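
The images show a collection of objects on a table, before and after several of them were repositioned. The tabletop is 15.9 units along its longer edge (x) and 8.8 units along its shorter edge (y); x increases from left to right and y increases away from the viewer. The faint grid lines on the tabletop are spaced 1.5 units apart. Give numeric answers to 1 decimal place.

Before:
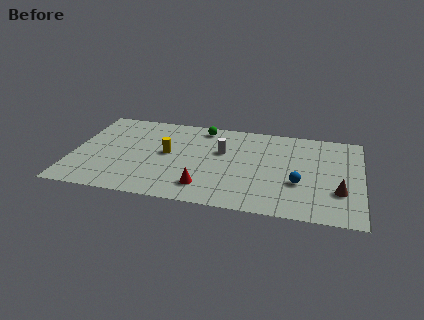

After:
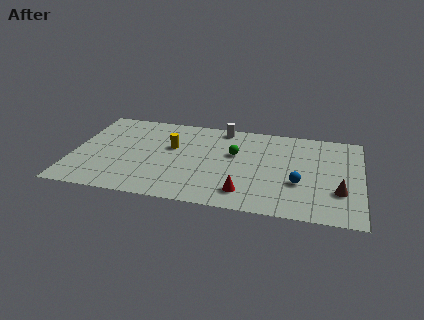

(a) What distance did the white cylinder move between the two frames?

2.4

The white cylinder moved from about (8.2, 5.5) to (8.1, 7.9), a distance of √(0.1² + 2.4²) ≈ 2.4.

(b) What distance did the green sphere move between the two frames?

3.0

From (7.0, 7.7) to (8.9, 5.4), the green sphere covered √(1.9² + 2.3²) ≈ 3.0 units.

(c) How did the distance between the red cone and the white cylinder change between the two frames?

+2.6

They were about 3.8 units apart before and 6.4 after — 2.6 units further apart.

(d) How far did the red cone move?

2.2

The red cone moved from about (7.4, 1.8) to (9.6, 1.7), a distance of √(2.2² + 0.1²) ≈ 2.2.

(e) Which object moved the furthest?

the green sphere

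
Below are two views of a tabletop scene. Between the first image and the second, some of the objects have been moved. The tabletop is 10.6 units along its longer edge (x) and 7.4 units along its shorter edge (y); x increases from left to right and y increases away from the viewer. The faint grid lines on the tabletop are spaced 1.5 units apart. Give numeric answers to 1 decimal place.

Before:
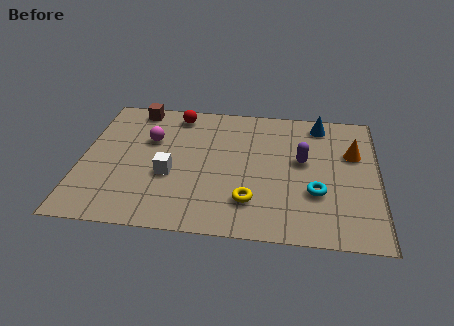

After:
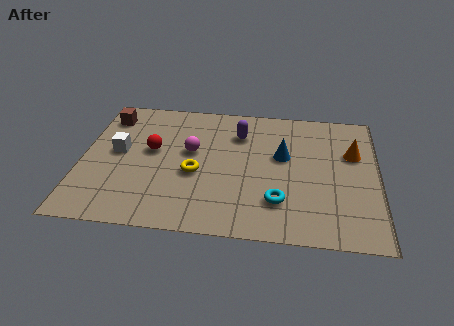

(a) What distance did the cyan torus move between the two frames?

1.4

The cyan torus moved from about (8.4, 2.5) to (7.1, 1.9), a distance of √(1.3² + 0.6²) ≈ 1.4.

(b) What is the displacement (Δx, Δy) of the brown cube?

(-1.0, -0.6)

The brown cube started near (1.8, 6.6) and ended near (0.8, 6.0).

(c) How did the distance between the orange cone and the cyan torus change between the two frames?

+1.3

They were about 2.6 units apart before and 3.9 after — 1.3 units further apart.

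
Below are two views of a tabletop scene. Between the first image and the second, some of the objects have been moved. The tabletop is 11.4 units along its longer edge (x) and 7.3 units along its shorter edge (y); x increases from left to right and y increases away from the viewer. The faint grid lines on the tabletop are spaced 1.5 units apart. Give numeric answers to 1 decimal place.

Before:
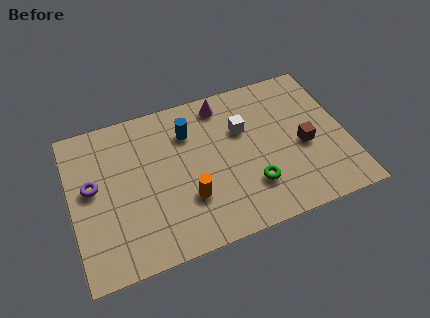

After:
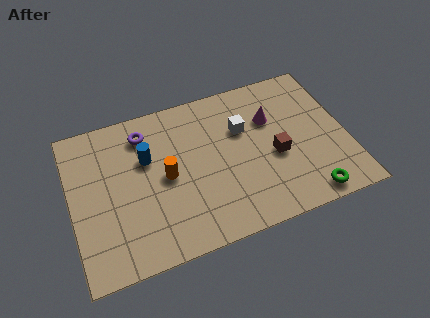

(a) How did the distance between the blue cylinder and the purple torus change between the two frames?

-3.1

Before: roughly 4.3 units apart; after: 1.2. That's 3.1 units closer together.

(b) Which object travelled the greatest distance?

the purple torus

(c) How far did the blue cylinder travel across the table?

1.9

The blue cylinder moved from about (5.0, 5.4) to (3.2, 4.7), a distance of √(1.8² + 0.7²) ≈ 1.9.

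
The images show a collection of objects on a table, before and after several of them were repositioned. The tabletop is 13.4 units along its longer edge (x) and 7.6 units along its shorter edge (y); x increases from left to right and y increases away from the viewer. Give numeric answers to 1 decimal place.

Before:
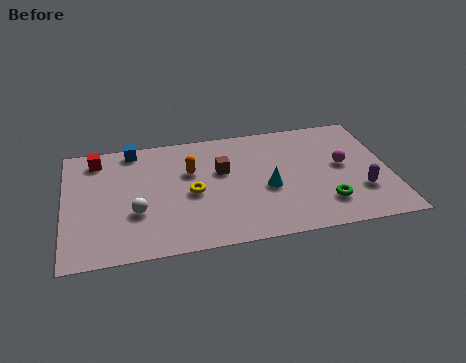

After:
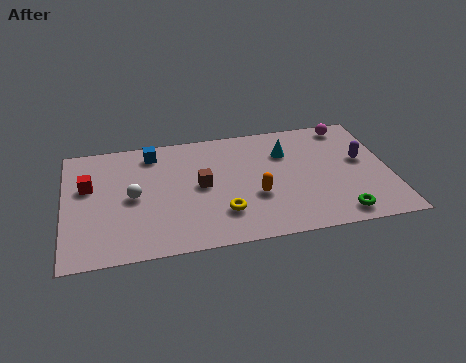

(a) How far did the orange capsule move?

3.3

The orange capsule was near (5.2, 4.9) before and (7.8, 2.8) after, so it travelled √(2.6² + 2.1²) ≈ 3.3 units.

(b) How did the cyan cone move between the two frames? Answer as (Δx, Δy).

(0.9, 2.2)

The cyan cone started near (8.3, 3.2) and ended near (9.2, 5.4).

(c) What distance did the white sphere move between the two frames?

1.0

From (2.9, 2.7) to (2.8, 3.7), the white sphere covered √(0.1² + 1.0²) ≈ 1.0 units.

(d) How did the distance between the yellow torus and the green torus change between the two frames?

-0.9

The distance was about 5.7 in the first image and 4.8 in the second, so they moved 0.9 units closer together.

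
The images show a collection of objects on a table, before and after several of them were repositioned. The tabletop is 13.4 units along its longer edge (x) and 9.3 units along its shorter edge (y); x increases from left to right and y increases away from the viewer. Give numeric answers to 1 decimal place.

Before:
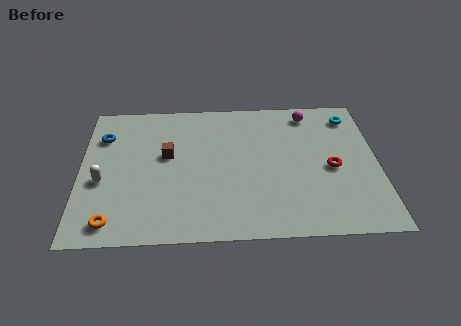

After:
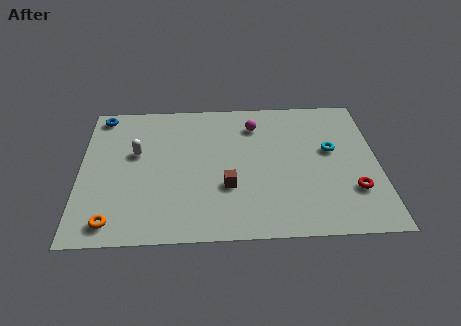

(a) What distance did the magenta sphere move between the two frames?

2.6

From (10.4, 8.0) to (7.9, 7.3), the magenta sphere covered √(2.5² + 0.7²) ≈ 2.6 units.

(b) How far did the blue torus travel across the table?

1.5

The blue torus was near (1.0, 6.8) before and (0.9, 8.3) after, so it travelled √(0.1² + 1.5²) ≈ 1.5 units.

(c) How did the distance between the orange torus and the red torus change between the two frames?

+0.6

Before: roughly 10.2 units apart; after: 10.8. That's 0.6 units further apart.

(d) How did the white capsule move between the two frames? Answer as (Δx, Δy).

(1.5, 1.8)

The white capsule was at about (1.0, 3.8) and moved to about (2.5, 5.6).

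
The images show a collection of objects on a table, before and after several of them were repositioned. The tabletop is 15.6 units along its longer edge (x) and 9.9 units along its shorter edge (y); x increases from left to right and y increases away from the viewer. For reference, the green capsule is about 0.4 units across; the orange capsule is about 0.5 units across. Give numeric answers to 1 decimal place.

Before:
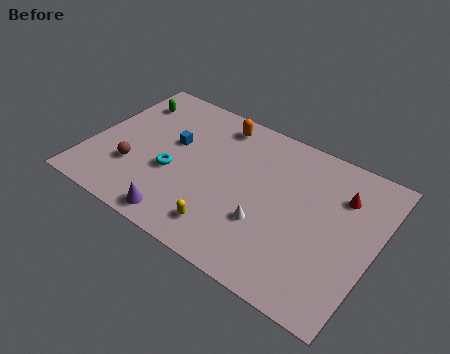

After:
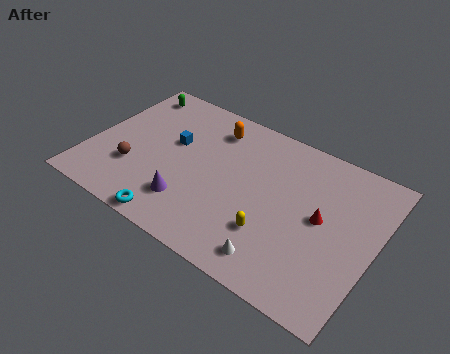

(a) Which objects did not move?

the blue cube and the brown sphere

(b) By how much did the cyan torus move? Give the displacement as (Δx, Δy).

(0.7, -3.1)

The cyan torus was at about (4.7, 3.9) and moved to about (5.4, 0.8).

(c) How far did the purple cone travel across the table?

1.3

The purple cone was near (5.7, 1.1) before and (5.9, 2.4) after, so it travelled √(0.2² + 1.3²) ≈ 1.3 units.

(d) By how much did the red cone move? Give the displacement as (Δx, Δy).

(-0.8, -2.0)

The red cone started near (13.5, 7.2) and ended near (12.7, 5.2).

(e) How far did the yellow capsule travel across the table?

2.6

The yellow capsule moved from about (8.0, 1.8) to (10.4, 2.9), a distance of √(2.4² + 1.1²) ≈ 2.6.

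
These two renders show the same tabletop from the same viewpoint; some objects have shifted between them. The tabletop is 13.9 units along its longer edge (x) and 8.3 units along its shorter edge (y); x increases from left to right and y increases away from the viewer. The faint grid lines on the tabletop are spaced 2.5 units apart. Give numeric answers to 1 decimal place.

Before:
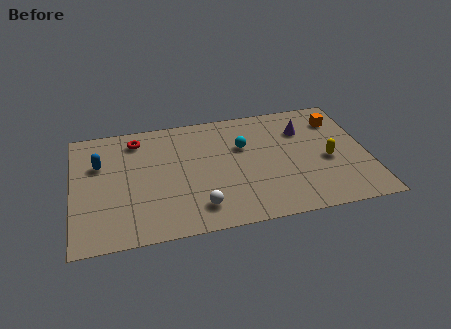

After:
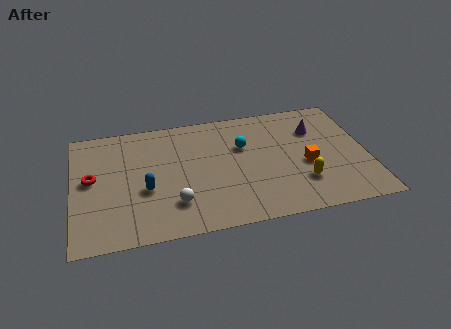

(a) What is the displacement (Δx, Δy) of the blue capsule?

(2.1, -2.2)

The blue capsule was at about (1.3, 5.5) and moved to about (3.4, 3.3).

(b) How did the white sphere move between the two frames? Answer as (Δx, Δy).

(-1.1, 0.5)

From the two frames, the white sphere sits at roughly (5.8, 1.6) before and (4.7, 2.1) after.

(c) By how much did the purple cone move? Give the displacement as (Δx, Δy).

(0.6, -0.1)

The purple cone was at about (11.0, 6.0) and moved to about (11.6, 5.9).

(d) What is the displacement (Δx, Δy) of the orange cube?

(-1.7, -2.9)

The orange cube was at about (12.7, 6.4) and moved to about (11.0, 3.5).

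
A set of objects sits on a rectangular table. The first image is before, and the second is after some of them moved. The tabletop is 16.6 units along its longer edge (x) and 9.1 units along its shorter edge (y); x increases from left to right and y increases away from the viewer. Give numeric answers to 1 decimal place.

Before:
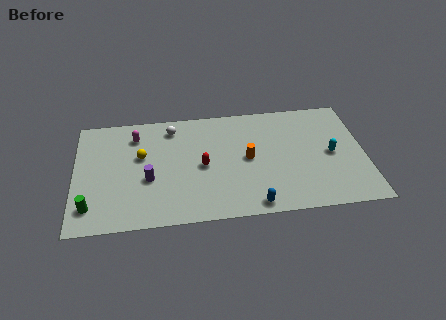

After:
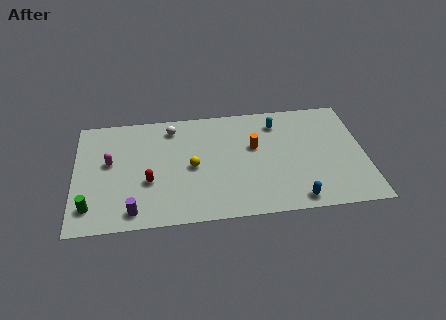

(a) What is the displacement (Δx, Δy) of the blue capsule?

(2.4, 0.1)

The blue capsule started near (10.1, 0.9) and ended near (12.5, 1.0).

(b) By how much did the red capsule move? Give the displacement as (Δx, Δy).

(-3.1, -0.9)

From the two frames, the red capsule sits at roughly (7.3, 4.3) before and (4.2, 3.4) after.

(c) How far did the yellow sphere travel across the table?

3.1

From (3.8, 5.5) to (6.7, 4.3), the yellow sphere covered √(2.9² + 1.2²) ≈ 3.1 units.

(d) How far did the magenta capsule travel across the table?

2.5

The magenta capsule was near (3.5, 7.2) before and (2.0, 5.2) after, so it travelled √(1.5² + 2.0²) ≈ 2.5 units.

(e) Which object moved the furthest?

the cyan capsule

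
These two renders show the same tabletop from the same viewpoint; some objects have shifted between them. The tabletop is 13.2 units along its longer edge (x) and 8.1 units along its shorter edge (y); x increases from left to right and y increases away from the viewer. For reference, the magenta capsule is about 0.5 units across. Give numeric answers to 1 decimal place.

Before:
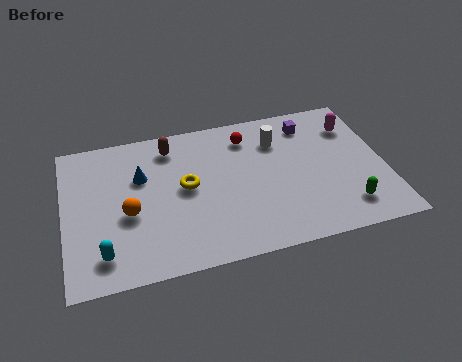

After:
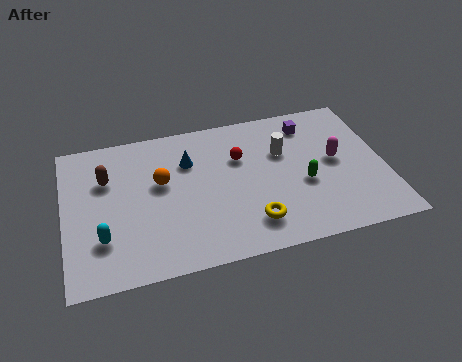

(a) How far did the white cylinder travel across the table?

0.7

From (8.9, 6.0) to (9.1, 5.3), the white cylinder covered √(0.2² + 0.7²) ≈ 0.7 units.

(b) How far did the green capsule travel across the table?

2.3

The green capsule moved from about (11.4, 1.6) to (9.8, 3.3), a distance of √(1.6² + 1.7²) ≈ 2.3.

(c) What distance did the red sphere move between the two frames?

1.2

The red sphere moved from about (7.7, 6.5) to (7.3, 5.4), a distance of √(0.4² + 1.1²) ≈ 1.2.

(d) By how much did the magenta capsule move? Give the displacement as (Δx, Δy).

(-0.9, -1.8)

The magenta capsule was at about (12.1, 6.1) and moved to about (11.2, 4.3).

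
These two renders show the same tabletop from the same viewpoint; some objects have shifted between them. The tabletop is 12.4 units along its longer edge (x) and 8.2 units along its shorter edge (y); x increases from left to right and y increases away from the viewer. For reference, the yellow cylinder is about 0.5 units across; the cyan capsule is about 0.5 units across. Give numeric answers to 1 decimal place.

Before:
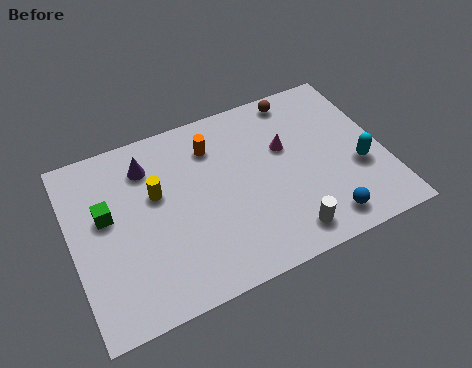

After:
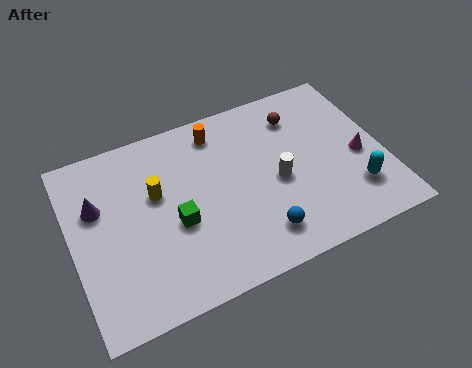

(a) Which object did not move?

the yellow cylinder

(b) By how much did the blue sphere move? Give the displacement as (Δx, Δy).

(-2.5, 0.4)

From the two frames, the blue sphere sits at roughly (9.6, 1.2) before and (7.1, 1.6) after.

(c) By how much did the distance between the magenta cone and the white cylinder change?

-0.6

The distance was about 3.9 in the first image and 3.3 in the second, so they moved 0.6 units closer together.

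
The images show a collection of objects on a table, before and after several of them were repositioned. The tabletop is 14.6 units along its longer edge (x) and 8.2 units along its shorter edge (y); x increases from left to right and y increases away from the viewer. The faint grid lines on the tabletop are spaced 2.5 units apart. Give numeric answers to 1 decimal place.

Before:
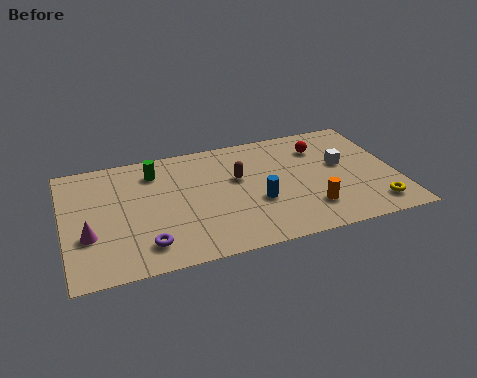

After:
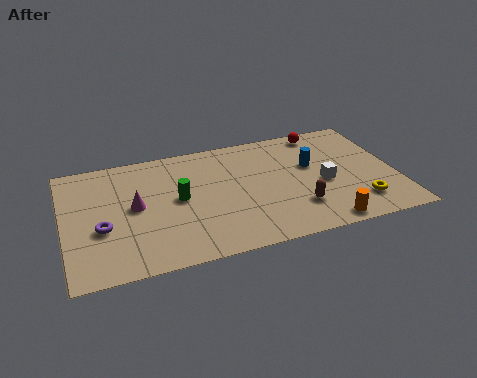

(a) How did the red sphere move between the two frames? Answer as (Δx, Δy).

(0.2, 1.1)

From the two frames, the red sphere sits at roughly (11.5, 6.2) before and (11.7, 7.3) after.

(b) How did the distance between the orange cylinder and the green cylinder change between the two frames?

-0.9

They were about 7.9 units apart before and 7.0 after — 0.9 units closer together.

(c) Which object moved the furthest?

the brown capsule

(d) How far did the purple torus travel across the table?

2.4

The purple torus moved from about (3.4, 1.6) to (1.6, 3.2), a distance of √(1.8² + 1.6²) ≈ 2.4.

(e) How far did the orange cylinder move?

1.3

From (10.6, 2.0) to (11.1, 0.8), the orange cylinder covered √(0.5² + 1.2²) ≈ 1.3 units.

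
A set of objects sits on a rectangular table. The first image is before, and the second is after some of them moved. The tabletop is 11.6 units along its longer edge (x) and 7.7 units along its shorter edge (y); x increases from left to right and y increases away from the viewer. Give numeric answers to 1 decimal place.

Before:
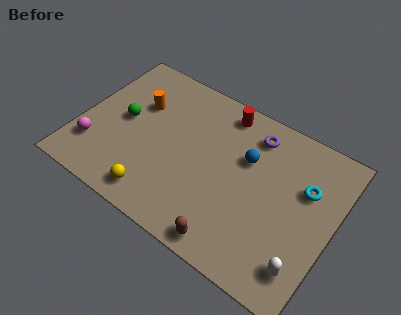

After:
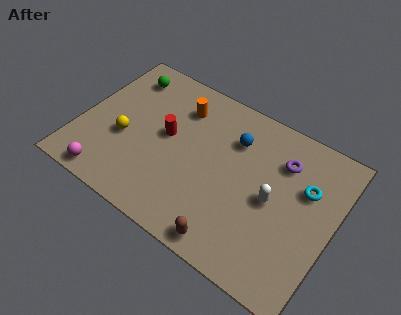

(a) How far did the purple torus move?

1.5

The purple torus moved from about (7.6, 6.3) to (9.0, 5.7), a distance of √(1.4² + 0.6²) ≈ 1.5.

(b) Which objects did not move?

the cyan torus and the brown capsule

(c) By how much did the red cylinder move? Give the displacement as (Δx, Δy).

(-2.2, -2.5)

The red cylinder was at about (6.1, 6.7) and moved to about (3.9, 4.2).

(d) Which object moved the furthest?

the red cylinder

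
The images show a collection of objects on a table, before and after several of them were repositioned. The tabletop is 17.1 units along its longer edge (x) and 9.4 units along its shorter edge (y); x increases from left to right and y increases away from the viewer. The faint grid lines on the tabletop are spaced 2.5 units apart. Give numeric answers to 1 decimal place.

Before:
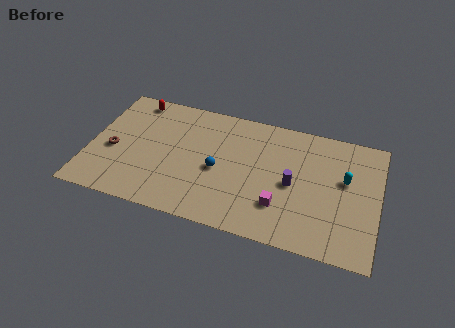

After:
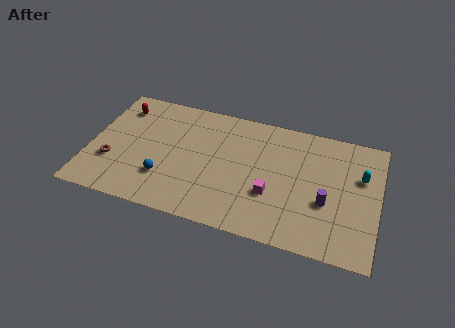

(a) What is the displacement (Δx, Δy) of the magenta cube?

(-0.6, 0.7)

The magenta cube started near (11.5, 2.6) and ended near (10.9, 3.3).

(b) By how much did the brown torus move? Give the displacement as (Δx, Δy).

(0.0, -0.9)

The brown torus was at about (1.4, 4.0) and moved to about (1.4, 3.1).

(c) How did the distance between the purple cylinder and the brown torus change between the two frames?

+2.0

Before: roughly 10.7 units apart; after: 12.7. That's 2.0 units further apart.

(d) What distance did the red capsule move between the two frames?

1.1

From (2.3, 8.3) to (1.5, 7.5), the red capsule covered √(0.8² + 0.8²) ≈ 1.1 units.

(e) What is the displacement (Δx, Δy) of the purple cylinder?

(2.0, -0.8)

From the two frames, the purple cylinder sits at roughly (12.1, 4.4) before and (14.1, 3.6) after.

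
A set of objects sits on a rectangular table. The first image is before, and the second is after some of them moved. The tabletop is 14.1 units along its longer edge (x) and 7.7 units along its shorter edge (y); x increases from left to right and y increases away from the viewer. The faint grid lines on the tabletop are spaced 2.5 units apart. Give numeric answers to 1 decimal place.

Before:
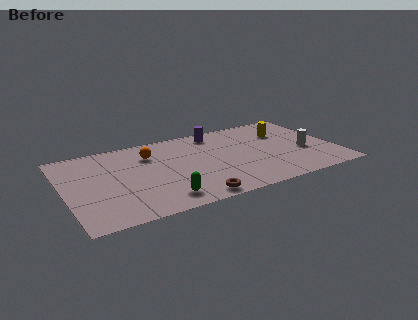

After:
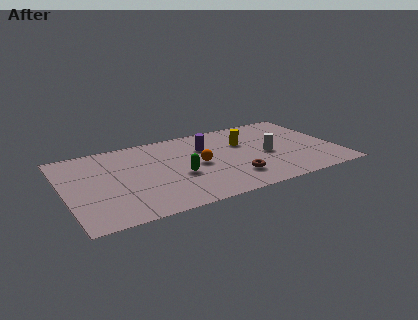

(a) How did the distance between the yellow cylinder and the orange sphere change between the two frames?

-4.2

Before: roughly 7.1 units apart; after: 2.9. That's 4.2 units closer together.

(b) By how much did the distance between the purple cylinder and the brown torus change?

-2.5

The distance was about 6.1 in the first image and 3.6 in the second, so they moved 2.5 units closer together.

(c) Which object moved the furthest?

the orange sphere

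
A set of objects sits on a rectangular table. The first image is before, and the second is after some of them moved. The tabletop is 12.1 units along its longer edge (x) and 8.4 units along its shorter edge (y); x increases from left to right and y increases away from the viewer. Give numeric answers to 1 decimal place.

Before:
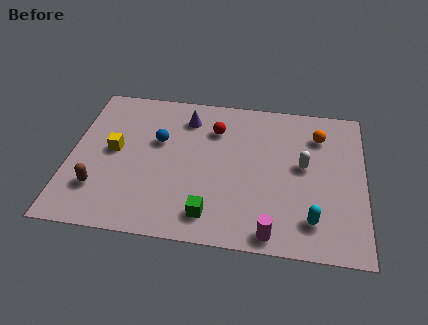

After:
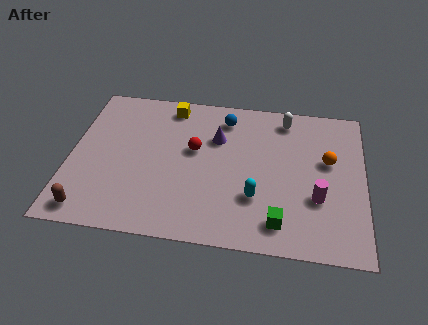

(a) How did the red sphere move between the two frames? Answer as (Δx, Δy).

(-0.8, -1.3)

From the two frames, the red sphere sits at roughly (5.9, 6.2) before and (5.1, 4.9) after.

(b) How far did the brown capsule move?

1.2

From (1.3, 2.2) to (1.0, 1.0), the brown capsule covered √(0.3² + 1.2²) ≈ 1.2 units.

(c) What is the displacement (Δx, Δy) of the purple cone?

(1.3, -1.0)

The purple cone was at about (4.7, 6.7) and moved to about (6.0, 5.7).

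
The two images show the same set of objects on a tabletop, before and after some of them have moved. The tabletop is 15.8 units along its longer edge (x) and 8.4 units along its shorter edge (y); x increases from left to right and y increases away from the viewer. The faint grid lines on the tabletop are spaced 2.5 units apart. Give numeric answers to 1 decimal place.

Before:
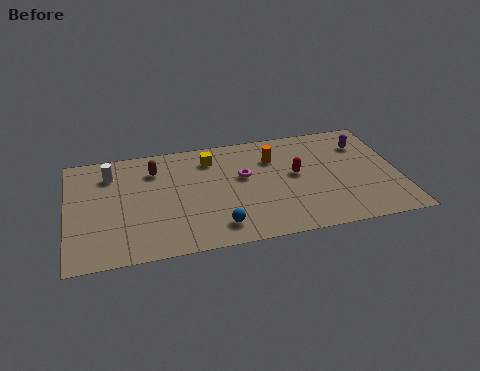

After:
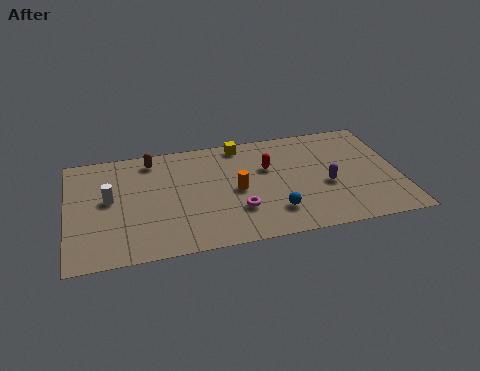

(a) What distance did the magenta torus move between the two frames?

2.5

From (8.4, 5.0) to (8.0, 2.5), the magenta torus covered √(0.4² + 2.5²) ≈ 2.5 units.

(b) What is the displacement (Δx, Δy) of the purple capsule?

(-2.0, -2.8)

The purple capsule started near (14.3, 6.3) and ended near (12.3, 3.5).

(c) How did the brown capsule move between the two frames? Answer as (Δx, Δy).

(-0.1, 0.8)

The brown capsule started near (4.2, 6.4) and ended near (4.1, 7.2).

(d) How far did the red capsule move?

1.5

The red capsule moved from about (10.9, 4.6) to (9.6, 5.4), a distance of √(1.3² + 0.8²) ≈ 1.5.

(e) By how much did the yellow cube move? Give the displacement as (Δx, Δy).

(1.5, 0.8)

From the two frames, the yellow cube sits at roughly (6.9, 6.7) before and (8.4, 7.5) after.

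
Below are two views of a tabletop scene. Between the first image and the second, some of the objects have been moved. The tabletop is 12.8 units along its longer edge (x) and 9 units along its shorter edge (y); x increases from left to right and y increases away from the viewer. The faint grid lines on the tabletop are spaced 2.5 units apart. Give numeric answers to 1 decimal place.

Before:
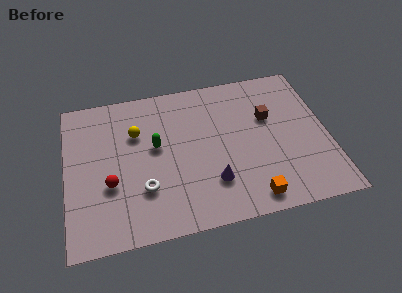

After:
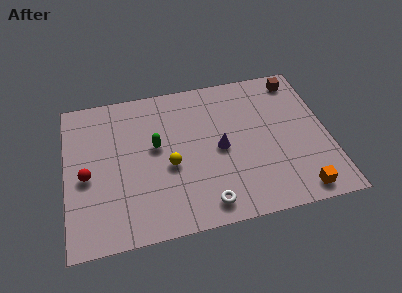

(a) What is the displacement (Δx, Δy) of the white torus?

(2.9, -1.5)

The white torus was at about (3.7, 2.7) and moved to about (6.6, 1.2).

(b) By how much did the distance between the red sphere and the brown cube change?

+3.0

They were about 8.3 units apart before and 11.3 after — 3.0 units further apart.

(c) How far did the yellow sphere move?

2.7

From (3.5, 6.1) to (5.0, 3.8), the yellow sphere covered √(1.5² + 2.3²) ≈ 2.7 units.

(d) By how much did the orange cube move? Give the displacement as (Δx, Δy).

(2.3, -0.1)

The orange cube was at about (8.8, 1.1) and moved to about (11.1, 1.0).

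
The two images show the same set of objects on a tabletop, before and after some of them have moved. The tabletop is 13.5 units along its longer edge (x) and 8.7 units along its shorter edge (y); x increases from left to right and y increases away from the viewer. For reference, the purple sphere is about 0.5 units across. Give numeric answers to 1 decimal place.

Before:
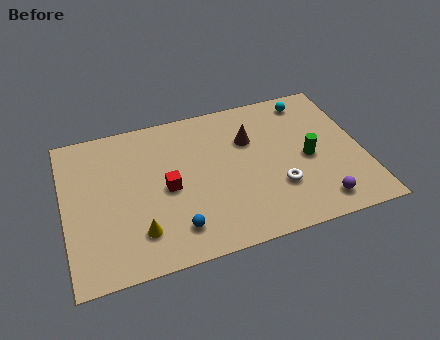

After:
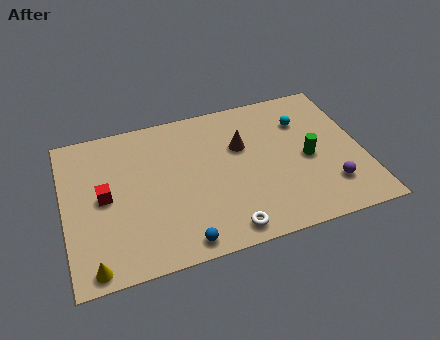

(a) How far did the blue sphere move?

0.8

From (4.8, 1.7) to (5.0, 0.9), the blue sphere covered √(0.2² + 0.8²) ≈ 0.8 units.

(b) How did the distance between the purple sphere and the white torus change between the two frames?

+2.7

They were about 2.2 units apart before and 4.9 after — 2.7 units further apart.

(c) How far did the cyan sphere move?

1.3

The cyan sphere moved from about (11.4, 7.5) to (11.0, 6.3), a distance of √(0.4² + 1.2²) ≈ 1.3.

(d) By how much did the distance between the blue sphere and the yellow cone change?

+2.3

They were about 1.6 units apart before and 3.9 after — 2.3 units further apart.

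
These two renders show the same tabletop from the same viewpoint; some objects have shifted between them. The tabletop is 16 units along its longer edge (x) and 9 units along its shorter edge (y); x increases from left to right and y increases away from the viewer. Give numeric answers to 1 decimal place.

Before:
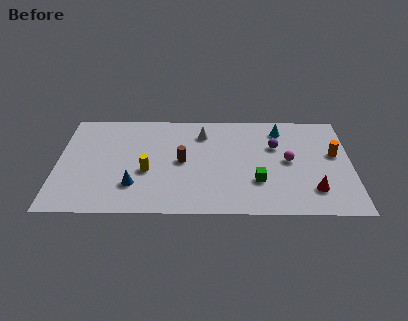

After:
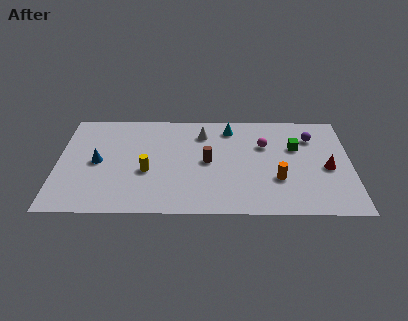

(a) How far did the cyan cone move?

2.8

The cyan cone moved from about (12.2, 7.4) to (9.4, 7.5), a distance of √(2.8² + 0.1²) ≈ 2.8.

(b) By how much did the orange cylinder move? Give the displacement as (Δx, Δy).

(-3.1, -2.2)

From the two frames, the orange cylinder sits at roughly (15.1, 5.2) before and (12.0, 3.0) after.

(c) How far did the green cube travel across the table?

3.7

From (10.9, 2.8) to (13.0, 5.8), the green cube covered √(2.1² + 3.0²) ≈ 3.7 units.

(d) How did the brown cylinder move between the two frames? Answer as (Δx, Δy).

(1.4, 0.0)

The brown cylinder was at about (6.8, 4.5) and moved to about (8.2, 4.5).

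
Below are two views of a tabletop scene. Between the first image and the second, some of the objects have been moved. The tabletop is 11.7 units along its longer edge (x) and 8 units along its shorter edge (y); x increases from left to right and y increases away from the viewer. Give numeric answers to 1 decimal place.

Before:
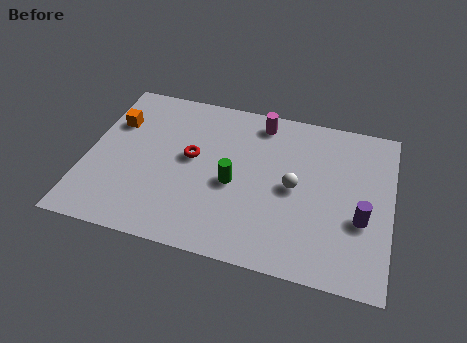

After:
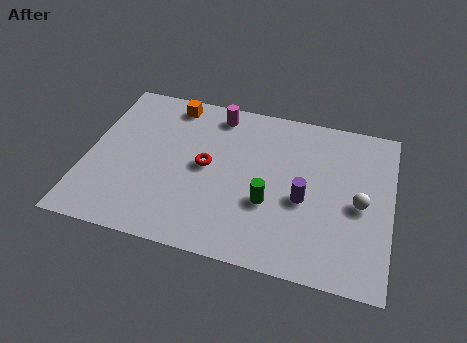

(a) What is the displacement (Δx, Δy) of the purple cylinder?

(-2.2, 0.4)

The purple cylinder started near (10.6, 3.0) and ended near (8.4, 3.4).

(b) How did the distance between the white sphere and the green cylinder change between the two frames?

+1.2

Before: roughly 2.3 units apart; after: 3.5. That's 1.2 units further apart.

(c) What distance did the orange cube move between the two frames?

2.6

The orange cube was near (0.9, 5.5) before and (3.0, 7.0) after, so it travelled √(2.1² + 1.5²) ≈ 2.6 units.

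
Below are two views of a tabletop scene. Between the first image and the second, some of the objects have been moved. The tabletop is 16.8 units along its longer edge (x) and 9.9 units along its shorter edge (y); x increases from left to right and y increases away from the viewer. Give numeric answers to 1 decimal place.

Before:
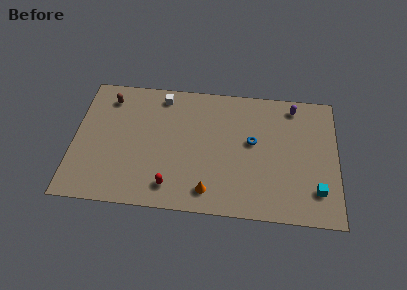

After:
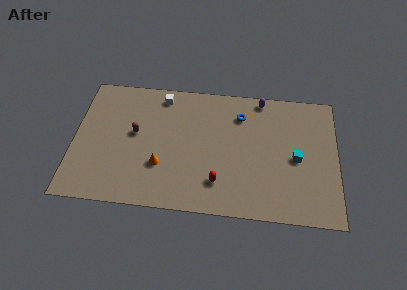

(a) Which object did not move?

the white cube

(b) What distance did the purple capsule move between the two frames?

2.1

The purple capsule was near (14.0, 8.6) before and (11.9, 9.0) after, so it travelled √(2.1² + 0.4²) ≈ 2.1 units.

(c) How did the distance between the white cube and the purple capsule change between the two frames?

-2.1

The distance was about 8.5 in the first image and 6.4 in the second, so they moved 2.1 units closer together.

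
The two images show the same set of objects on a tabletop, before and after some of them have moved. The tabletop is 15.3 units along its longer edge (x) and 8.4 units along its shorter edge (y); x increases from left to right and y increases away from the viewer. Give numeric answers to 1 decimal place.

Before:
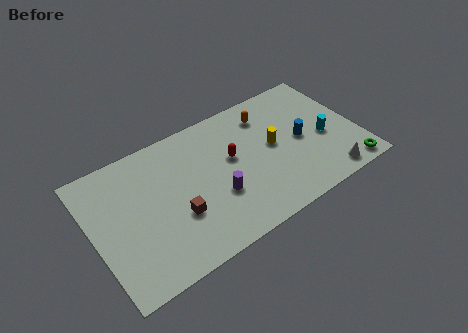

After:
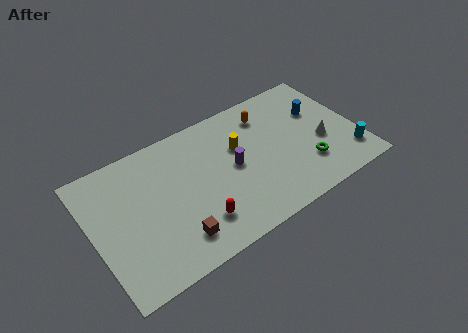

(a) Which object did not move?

the orange capsule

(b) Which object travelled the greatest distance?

the red capsule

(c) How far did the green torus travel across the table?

2.6

The green torus moved from about (14.3, 0.9) to (12.1, 2.3), a distance of √(2.2² + 1.4²) ≈ 2.6.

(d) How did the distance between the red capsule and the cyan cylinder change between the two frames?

+3.4

They were about 5.5 units apart before and 8.9 after — 3.4 units further apart.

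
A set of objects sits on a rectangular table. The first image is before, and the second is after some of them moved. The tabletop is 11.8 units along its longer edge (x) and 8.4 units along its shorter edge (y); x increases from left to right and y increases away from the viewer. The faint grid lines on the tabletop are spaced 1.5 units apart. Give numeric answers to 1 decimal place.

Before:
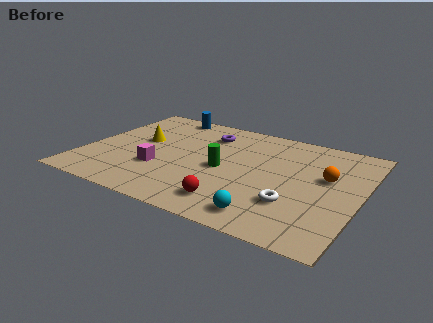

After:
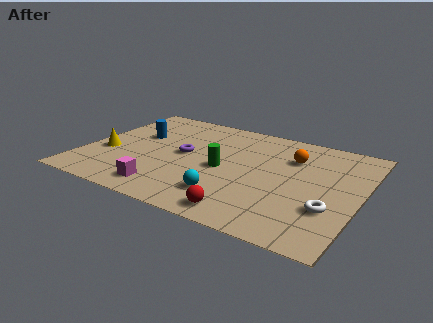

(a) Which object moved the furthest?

the blue cylinder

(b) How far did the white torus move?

1.5

From (9.2, 2.5) to (10.7, 2.7), the white torus covered √(1.5² + 0.2²) ≈ 1.5 units.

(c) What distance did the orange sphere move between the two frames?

1.9

The orange sphere moved from about (10.3, 5.0) to (8.7, 6.0), a distance of √(1.6² + 1.0²) ≈ 1.9.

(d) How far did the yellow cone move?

2.0

The yellow cone moved from about (2.2, 4.8) to (1.0, 3.2), a distance of √(1.2² + 1.6²) ≈ 2.0.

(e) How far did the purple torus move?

2.2

From (4.9, 6.5) to (4.2, 4.4), the purple torus covered √(0.7² + 2.1²) ≈ 2.2 units.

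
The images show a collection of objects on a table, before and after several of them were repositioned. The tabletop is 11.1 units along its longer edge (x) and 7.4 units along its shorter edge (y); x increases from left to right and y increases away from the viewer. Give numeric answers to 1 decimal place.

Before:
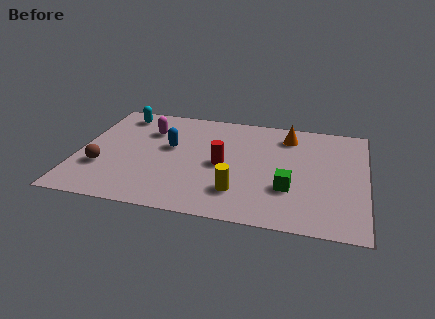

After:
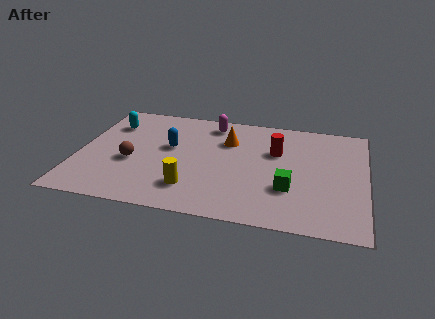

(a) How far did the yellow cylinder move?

1.8

The yellow cylinder moved from about (6.3, 1.8) to (4.5, 1.7), a distance of √(1.8² + 0.1²) ≈ 1.8.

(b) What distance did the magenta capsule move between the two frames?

2.6

The magenta capsule moved from about (2.6, 5.3) to (5.0, 6.3), a distance of √(2.4² + 1.0²) ≈ 2.6.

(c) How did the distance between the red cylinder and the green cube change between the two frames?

-0.3

The distance was about 2.8 in the first image and 2.5 in the second, so they moved 0.3 units closer together.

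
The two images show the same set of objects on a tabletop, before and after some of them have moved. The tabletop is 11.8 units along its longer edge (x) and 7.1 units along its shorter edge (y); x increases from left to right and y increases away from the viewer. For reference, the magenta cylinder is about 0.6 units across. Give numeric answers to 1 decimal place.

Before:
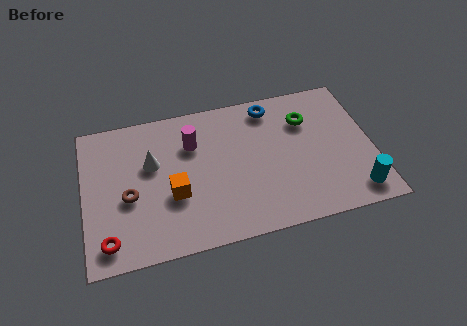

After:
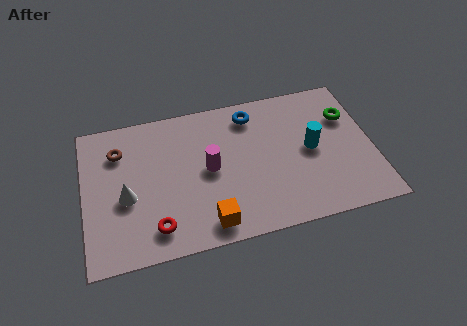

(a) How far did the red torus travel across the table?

1.9

The red torus moved from about (0.9, 1.1) to (2.8, 1.3), a distance of √(1.9² + 0.2²) ≈ 1.9.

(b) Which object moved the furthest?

the cyan cylinder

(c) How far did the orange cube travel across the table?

2.1

From (3.6, 2.7) to (4.9, 1.0), the orange cube covered √(1.3² + 1.7²) ≈ 2.1 units.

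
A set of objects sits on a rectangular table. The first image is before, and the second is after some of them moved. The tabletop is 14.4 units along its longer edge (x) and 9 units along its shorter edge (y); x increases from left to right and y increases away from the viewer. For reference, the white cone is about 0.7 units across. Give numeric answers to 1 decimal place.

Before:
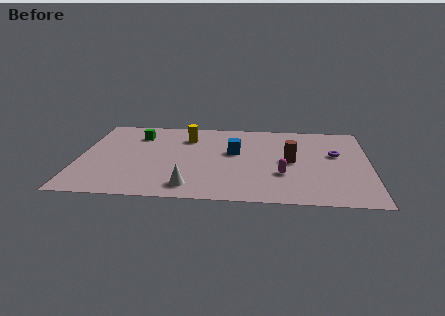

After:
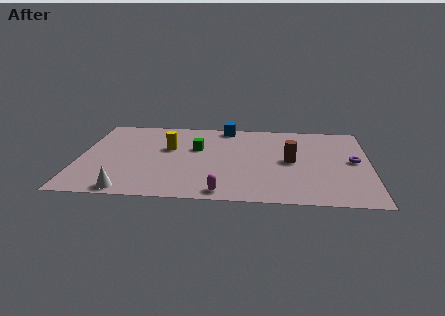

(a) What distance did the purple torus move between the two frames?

1.1

The purple torus was near (12.7, 5.4) before and (13.6, 4.7) after, so it travelled √(0.9² + 0.7²) ≈ 1.1 units.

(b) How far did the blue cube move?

2.9

From (7.7, 5.3) to (7.2, 8.2), the blue cube covered √(0.5² + 2.9²) ≈ 2.9 units.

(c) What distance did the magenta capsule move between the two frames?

3.6

From (10.1, 3.0) to (7.2, 0.9), the magenta capsule covered √(2.9² + 2.1²) ≈ 3.6 units.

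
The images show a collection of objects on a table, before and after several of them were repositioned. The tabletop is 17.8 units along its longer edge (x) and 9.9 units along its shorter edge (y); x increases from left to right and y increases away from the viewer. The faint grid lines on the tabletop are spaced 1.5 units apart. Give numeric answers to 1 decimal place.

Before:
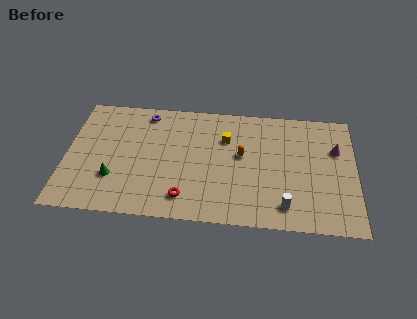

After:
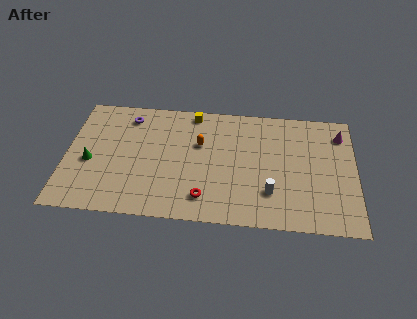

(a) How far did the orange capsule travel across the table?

2.7

From (10.8, 5.6) to (8.2, 6.3), the orange capsule covered √(2.6² + 0.7²) ≈ 2.7 units.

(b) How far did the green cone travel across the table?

1.9

The green cone was near (3.0, 3.0) before and (1.5, 4.2) after, so it travelled √(1.5² + 1.2²) ≈ 1.9 units.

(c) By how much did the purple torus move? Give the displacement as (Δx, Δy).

(-1.1, -0.4)

The purple torus started near (4.8, 8.6) and ended near (3.7, 8.2).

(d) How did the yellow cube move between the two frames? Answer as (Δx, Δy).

(-2.1, 2.0)

The yellow cube was at about (9.8, 6.9) and moved to about (7.7, 8.9).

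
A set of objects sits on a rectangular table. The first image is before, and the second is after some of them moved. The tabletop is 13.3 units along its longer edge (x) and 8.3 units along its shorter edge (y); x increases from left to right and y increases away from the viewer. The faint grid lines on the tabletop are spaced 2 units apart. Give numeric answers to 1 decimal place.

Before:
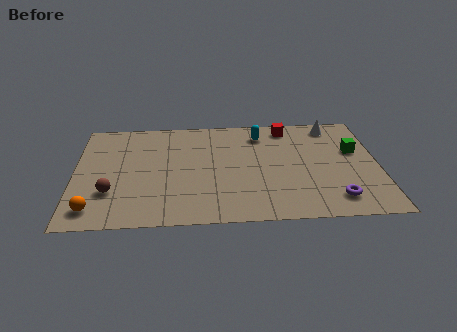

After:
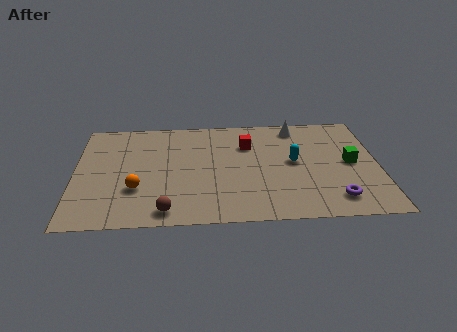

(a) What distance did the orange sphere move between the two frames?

2.3

The orange sphere moved from about (0.9, 1.3) to (2.7, 2.7), a distance of √(1.8² + 1.4²) ≈ 2.3.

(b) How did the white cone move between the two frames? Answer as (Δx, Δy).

(-1.6, 0.0)

From the two frames, the white cone sits at roughly (11.4, 7.2) before and (9.8, 7.2) after.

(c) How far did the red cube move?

2.2

From (9.4, 7.2) to (7.6, 5.9), the red cube covered √(1.8² + 1.3²) ≈ 2.2 units.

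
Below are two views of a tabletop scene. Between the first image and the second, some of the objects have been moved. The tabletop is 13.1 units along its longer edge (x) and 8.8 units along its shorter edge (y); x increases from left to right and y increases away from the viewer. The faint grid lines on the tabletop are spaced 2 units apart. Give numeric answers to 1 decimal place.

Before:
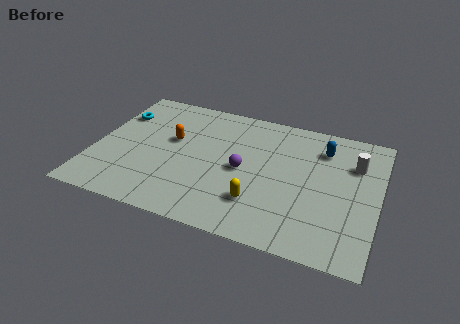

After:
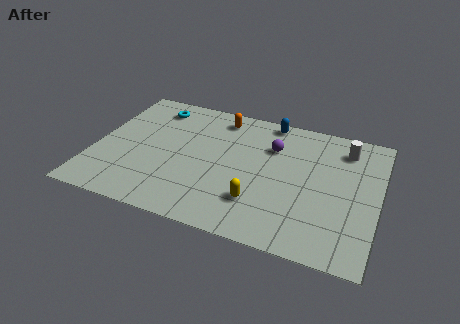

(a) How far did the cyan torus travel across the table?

1.9

The cyan torus was near (0.8, 6.3) before and (2.4, 7.3) after, so it travelled √(1.6² + 1.0²) ≈ 1.9 units.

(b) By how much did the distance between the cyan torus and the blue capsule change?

-4.2

They were about 9.6 units apart before and 5.4 after — 4.2 units closer together.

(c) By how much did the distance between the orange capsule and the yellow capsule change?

+0.5

Before: roughly 5.2 units apart; after: 5.7. That's 0.5 units further apart.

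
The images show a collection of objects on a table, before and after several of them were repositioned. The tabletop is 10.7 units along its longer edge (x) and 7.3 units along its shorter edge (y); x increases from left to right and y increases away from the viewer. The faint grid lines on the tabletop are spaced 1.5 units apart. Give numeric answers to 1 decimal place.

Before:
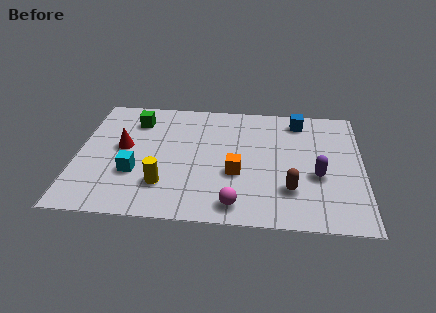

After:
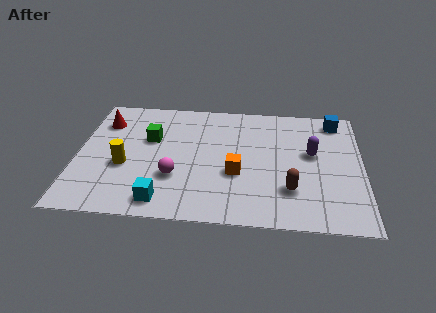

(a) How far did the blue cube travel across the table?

1.4

From (8.3, 6.2) to (9.7, 6.3), the blue cube covered √(1.4² + 0.1²) ≈ 1.4 units.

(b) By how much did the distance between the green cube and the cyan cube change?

+0.4

The distance was about 3.2 in the first image and 3.6 in the second, so they moved 0.4 units further apart.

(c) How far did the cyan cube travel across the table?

1.9

From (2.2, 2.5) to (3.3, 1.0), the cyan cube covered √(1.1² + 1.5²) ≈ 1.9 units.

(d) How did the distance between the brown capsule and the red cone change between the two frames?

+1.3

The distance was about 6.6 in the first image and 7.9 in the second, so they moved 1.3 units further apart.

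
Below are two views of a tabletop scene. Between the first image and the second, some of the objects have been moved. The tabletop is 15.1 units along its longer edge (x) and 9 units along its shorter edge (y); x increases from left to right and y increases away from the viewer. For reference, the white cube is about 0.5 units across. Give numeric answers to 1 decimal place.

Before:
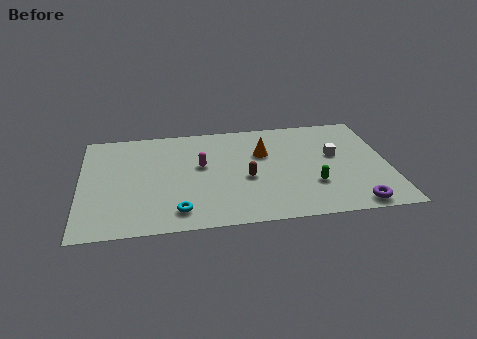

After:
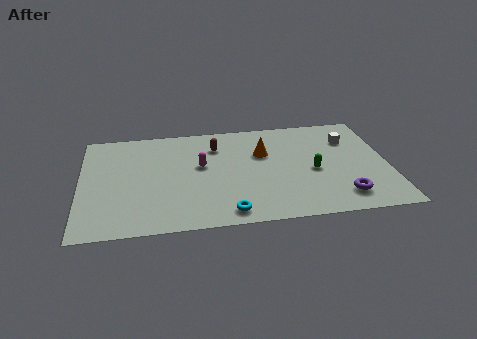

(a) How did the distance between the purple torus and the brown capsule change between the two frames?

+2.0

They were about 5.9 units apart before and 7.9 after — 2.0 units further apart.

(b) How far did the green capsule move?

1.2

The green capsule was near (11.3, 2.8) before and (11.4, 4.0) after, so it travelled √(0.1² + 1.2²) ≈ 1.2 units.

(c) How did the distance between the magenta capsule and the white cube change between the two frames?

+0.9

They were about 6.6 units apart before and 7.5 after — 0.9 units further apart.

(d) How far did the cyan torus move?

2.4

The cyan torus moved from about (4.7, 1.5) to (7.1, 1.1), a distance of √(2.4² + 0.4²) ≈ 2.4.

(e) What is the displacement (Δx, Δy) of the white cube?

(0.8, 1.3)

The white cube was at about (12.5, 5.2) and moved to about (13.3, 6.5).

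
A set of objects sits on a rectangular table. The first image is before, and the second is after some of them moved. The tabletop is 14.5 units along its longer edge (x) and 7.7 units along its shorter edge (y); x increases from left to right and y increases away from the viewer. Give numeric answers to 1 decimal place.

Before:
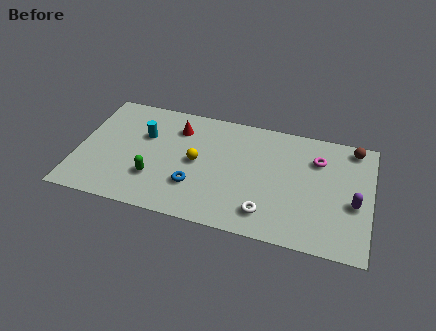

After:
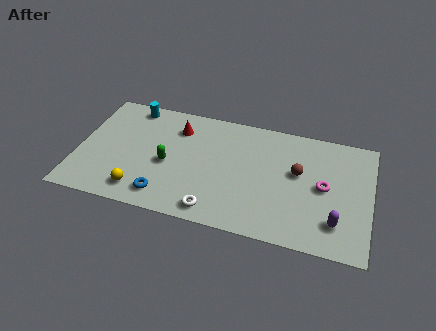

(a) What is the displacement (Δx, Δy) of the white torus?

(-2.5, -0.5)

The white torus started near (9.5, 1.5) and ended near (7.0, 1.0).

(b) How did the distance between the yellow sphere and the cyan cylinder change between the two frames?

+2.7

The distance was about 2.9 in the first image and 5.6 in the second, so they moved 2.7 units further apart.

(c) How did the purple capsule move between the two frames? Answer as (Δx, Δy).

(-0.8, -1.4)

The purple capsule was at about (13.7, 3.2) and moved to about (12.9, 1.8).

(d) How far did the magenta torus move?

1.7

The magenta torus was near (11.8, 5.6) before and (12.2, 3.9) after, so it travelled √(0.4² + 1.7²) ≈ 1.7 units.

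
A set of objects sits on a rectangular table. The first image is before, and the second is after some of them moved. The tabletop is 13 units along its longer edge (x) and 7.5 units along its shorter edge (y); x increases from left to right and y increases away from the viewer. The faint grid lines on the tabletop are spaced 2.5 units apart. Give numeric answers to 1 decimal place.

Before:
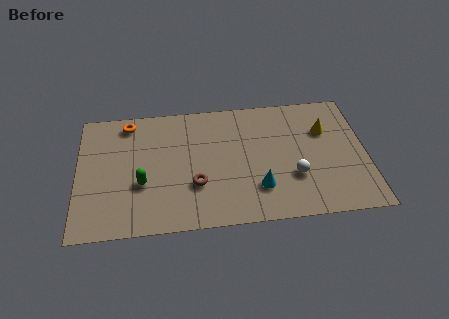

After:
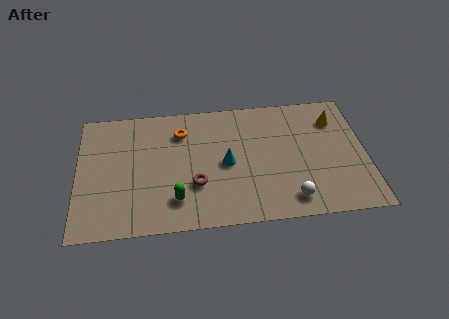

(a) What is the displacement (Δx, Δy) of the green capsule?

(1.5, -1.1)

From the two frames, the green capsule sits at roughly (2.9, 2.8) before and (4.4, 1.7) after.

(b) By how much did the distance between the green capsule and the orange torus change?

+0.3

The distance was about 3.7 in the first image and 4.0 in the second, so they moved 0.3 units further apart.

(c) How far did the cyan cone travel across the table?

2.1

The cyan cone moved from about (8.1, 2.0) to (6.7, 3.6), a distance of √(1.4² + 1.6²) ≈ 2.1.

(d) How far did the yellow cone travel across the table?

0.8

The yellow cone moved from about (11.2, 5.1) to (11.7, 5.7), a distance of √(0.5² + 0.6²) ≈ 0.8.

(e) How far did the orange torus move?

2.5

The orange torus was near (2.3, 6.5) before and (4.7, 5.7) after, so it travelled √(2.4² + 0.8²) ≈ 2.5 units.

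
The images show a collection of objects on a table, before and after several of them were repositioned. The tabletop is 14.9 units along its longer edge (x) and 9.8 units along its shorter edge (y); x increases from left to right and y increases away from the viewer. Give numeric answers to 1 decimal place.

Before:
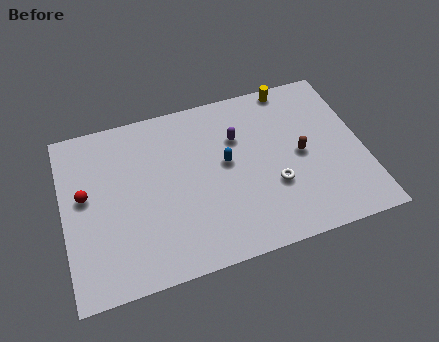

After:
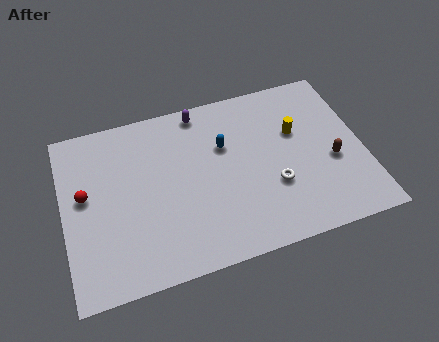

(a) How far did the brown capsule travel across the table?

1.7

From (11.8, 4.8) to (13.3, 4.0), the brown capsule covered √(1.5² + 0.8²) ≈ 1.7 units.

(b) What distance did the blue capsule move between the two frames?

1.0

The blue capsule was near (8.1, 5.4) before and (8.1, 6.4) after, so it travelled √(0.0² + 1.0²) ≈ 1.0 units.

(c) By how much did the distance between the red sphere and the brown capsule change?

+1.6

The distance was about 10.7 in the first image and 12.3 in the second, so they moved 1.6 units further apart.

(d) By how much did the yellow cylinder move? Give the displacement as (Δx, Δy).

(0.0, -2.8)

From the two frames, the yellow cylinder sits at roughly (11.7, 9.0) before and (11.7, 6.2) after.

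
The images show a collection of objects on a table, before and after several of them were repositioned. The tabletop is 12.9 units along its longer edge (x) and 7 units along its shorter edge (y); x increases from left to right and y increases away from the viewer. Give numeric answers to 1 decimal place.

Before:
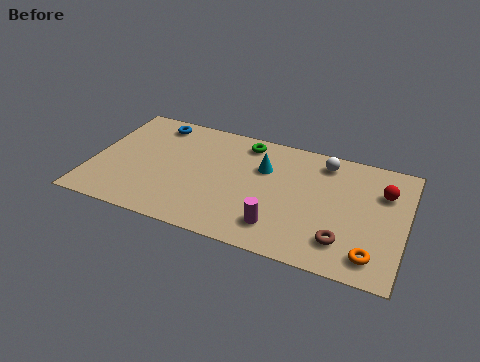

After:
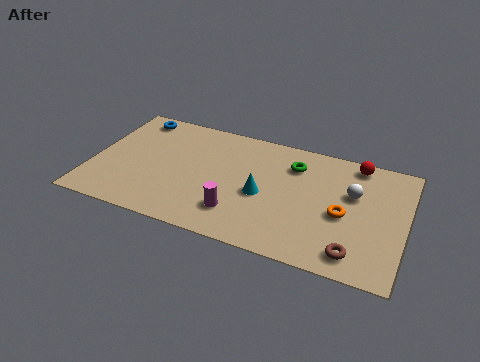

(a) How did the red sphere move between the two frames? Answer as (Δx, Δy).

(-1.2, 1.3)

From the two frames, the red sphere sits at roughly (11.9, 4.9) before and (10.7, 6.2) after.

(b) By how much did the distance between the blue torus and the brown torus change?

+1.5

The distance was about 9.3 in the first image and 10.8 in the second, so they moved 1.5 units further apart.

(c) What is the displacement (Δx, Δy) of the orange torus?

(-1.3, 1.9)

From the two frames, the orange torus sits at roughly (11.7, 1.2) before and (10.4, 3.1) after.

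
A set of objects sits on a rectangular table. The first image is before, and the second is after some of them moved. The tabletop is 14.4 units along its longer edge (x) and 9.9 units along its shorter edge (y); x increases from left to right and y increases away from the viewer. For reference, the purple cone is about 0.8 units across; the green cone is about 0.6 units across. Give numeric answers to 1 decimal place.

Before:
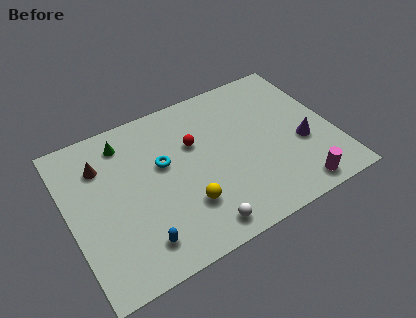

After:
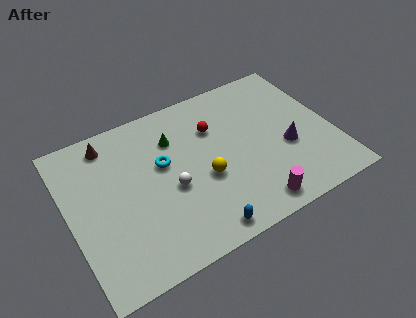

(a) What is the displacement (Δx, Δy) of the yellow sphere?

(1.2, 1.2)

From the two frames, the yellow sphere sits at roughly (6.0, 2.8) before and (7.2, 4.0) after.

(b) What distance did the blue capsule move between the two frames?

3.3

The blue capsule was near (3.3, 1.8) before and (6.5, 1.0) after, so it travelled √(3.2² + 0.8²) ≈ 3.3 units.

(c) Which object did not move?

the cyan torus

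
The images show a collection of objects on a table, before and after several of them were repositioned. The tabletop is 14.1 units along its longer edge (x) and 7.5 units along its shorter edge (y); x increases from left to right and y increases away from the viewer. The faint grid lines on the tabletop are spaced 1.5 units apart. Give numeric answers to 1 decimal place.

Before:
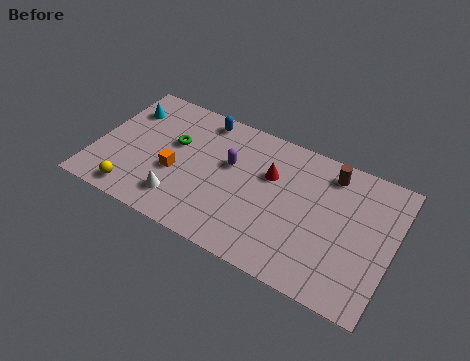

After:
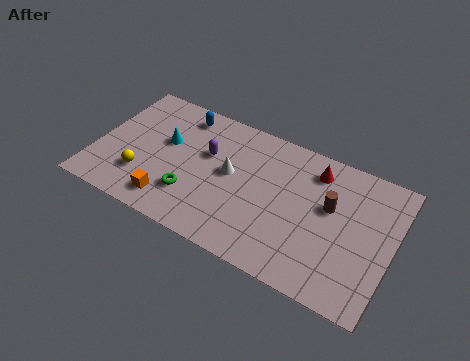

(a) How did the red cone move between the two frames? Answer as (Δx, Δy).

(2.0, 1.2)

The red cone started near (8.2, 4.9) and ended near (10.2, 6.1).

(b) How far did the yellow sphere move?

1.1

From (2.2, 1.0) to (2.4, 2.1), the yellow sphere covered √(0.2² + 1.1²) ≈ 1.1 units.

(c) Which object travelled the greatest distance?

the white cone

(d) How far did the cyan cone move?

2.4

The cyan cone moved from about (1.1, 5.6) to (3.2, 4.5), a distance of √(2.1² + 1.1²) ≈ 2.4.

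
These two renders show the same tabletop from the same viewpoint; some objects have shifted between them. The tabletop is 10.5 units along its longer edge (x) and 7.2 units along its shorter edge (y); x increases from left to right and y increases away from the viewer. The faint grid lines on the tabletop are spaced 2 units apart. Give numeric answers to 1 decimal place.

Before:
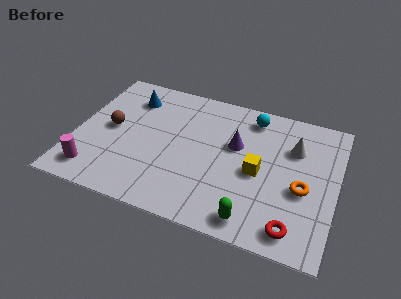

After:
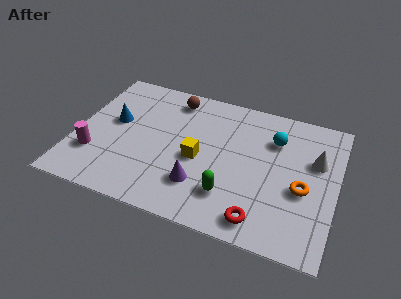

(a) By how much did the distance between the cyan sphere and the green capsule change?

-1.5

Before: roughly 5.2 units apart; after: 3.7. That's 1.5 units closer together.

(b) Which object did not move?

the orange torus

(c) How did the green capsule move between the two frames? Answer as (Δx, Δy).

(-1.0, 0.9)

The green capsule started near (7.4, 0.9) and ended near (6.4, 1.8).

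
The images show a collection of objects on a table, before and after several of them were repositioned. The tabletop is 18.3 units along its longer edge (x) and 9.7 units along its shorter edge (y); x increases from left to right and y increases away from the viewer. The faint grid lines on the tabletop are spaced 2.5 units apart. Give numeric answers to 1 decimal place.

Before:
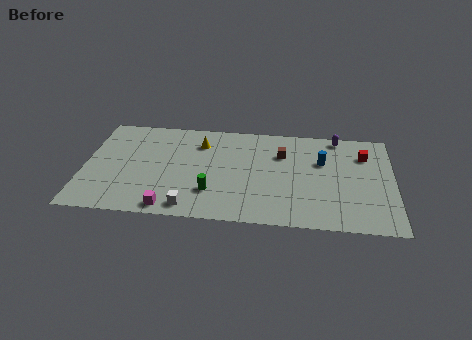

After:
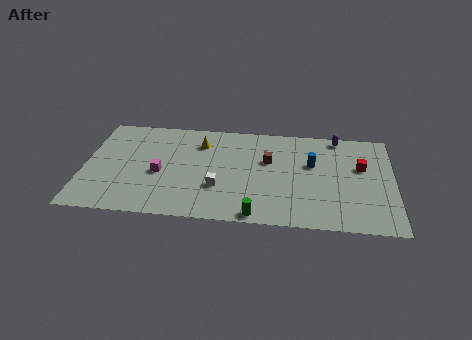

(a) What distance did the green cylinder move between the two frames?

3.3

The green cylinder moved from about (7.6, 2.7) to (10.3, 0.8), a distance of √(2.7² + 1.9²) ≈ 3.3.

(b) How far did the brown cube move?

1.1

From (11.7, 6.8) to (10.9, 6.1), the brown cube covered √(0.8² + 0.7²) ≈ 1.1 units.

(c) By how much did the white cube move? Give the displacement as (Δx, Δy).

(1.6, 2.0)

From the two frames, the white cube sits at roughly (6.4, 1.2) before and (8.0, 3.2) after.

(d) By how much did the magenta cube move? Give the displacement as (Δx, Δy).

(-0.7, 3.2)

From the two frames, the magenta cube sits at roughly (5.2, 1.0) before and (4.5, 4.2) after.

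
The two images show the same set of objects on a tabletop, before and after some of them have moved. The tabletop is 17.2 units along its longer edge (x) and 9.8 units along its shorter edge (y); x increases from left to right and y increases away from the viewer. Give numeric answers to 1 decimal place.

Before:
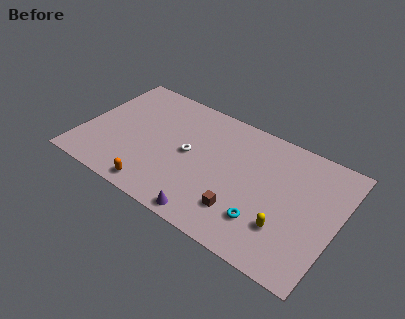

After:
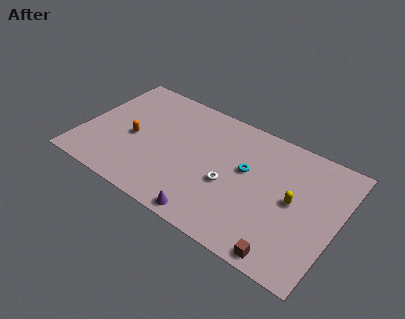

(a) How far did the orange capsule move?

4.0

The orange capsule moved from about (5.6, 1.1) to (3.4, 4.4), a distance of √(2.2² + 3.3²) ≈ 4.0.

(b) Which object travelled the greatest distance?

the orange capsule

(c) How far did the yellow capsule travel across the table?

2.2

The yellow capsule was near (14.1, 2.8) before and (14.3, 5.0) after, so it travelled √(0.2² + 2.2²) ≈ 2.2 units.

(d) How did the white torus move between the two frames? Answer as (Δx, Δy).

(2.9, -1.0)

From the two frames, the white torus sits at roughly (7.2, 5.0) before and (10.1, 4.0) after.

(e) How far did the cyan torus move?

3.6

From (12.7, 2.5) to (11.0, 5.7), the cyan torus covered √(1.7² + 3.2²) ≈ 3.6 units.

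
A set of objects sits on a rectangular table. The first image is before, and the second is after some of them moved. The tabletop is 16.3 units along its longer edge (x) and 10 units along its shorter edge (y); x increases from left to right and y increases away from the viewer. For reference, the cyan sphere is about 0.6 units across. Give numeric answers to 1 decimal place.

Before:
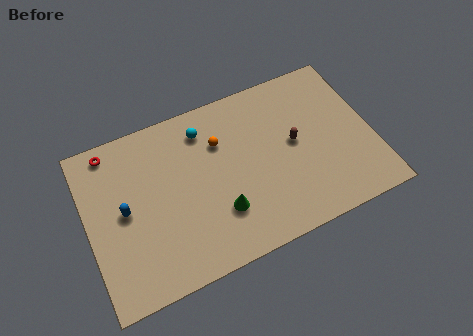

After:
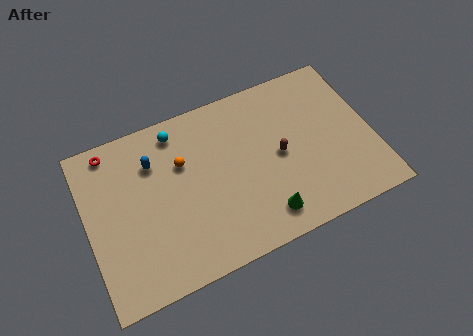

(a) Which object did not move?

the red torus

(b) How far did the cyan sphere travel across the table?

1.6

The cyan sphere was near (7.0, 8.1) before and (5.5, 8.6) after, so it travelled √(1.5² + 0.5²) ≈ 1.6 units.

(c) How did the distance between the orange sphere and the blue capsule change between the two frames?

-4.3

Before: roughly 6.0 units apart; after: 1.7. That's 4.3 units closer together.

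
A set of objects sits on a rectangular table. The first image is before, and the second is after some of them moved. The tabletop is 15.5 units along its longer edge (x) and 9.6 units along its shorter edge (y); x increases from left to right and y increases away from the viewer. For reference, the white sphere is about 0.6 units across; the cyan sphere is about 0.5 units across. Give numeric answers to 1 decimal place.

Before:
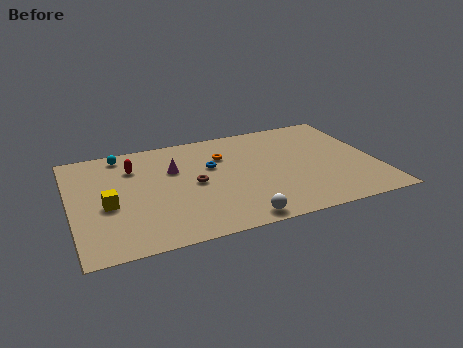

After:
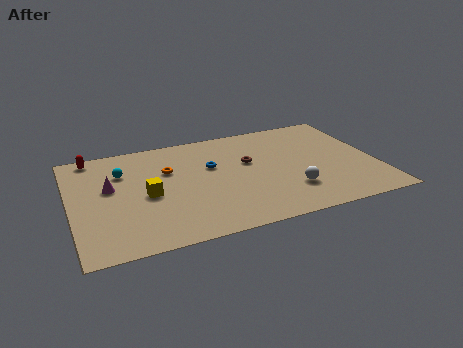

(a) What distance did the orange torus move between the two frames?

2.9

The orange torus moved from about (7.9, 6.8) to (5.0, 6.3), a distance of √(2.9² + 0.5²) ≈ 2.9.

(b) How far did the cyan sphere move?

1.7

The cyan sphere was near (2.8, 8.5) before and (2.7, 6.8) after, so it travelled √(0.1² + 1.7²) ≈ 1.7 units.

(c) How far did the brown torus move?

3.1

From (6.2, 4.7) to (9.1, 5.8), the brown torus covered √(2.9² + 1.1²) ≈ 3.1 units.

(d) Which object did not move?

the blue torus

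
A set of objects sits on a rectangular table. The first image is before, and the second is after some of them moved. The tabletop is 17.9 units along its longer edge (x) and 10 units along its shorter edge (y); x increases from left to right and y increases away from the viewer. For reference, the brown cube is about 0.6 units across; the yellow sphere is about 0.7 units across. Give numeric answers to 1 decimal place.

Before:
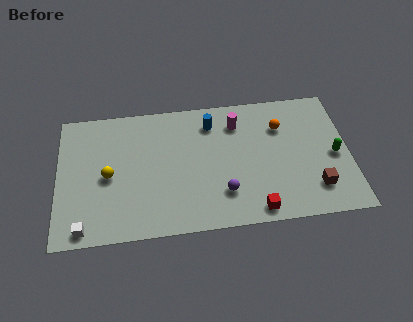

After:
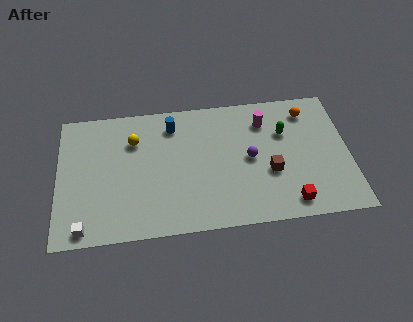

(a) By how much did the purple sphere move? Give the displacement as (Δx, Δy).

(1.7, 2.4)

The purple sphere was at about (10.1, 2.6) and moved to about (11.8, 5.0).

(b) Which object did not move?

the white cube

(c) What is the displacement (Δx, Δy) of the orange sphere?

(1.7, 1.0)

From the two frames, the orange sphere sits at roughly (13.8, 7.2) before and (15.5, 8.2) after.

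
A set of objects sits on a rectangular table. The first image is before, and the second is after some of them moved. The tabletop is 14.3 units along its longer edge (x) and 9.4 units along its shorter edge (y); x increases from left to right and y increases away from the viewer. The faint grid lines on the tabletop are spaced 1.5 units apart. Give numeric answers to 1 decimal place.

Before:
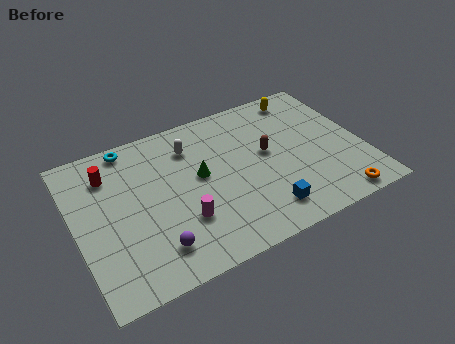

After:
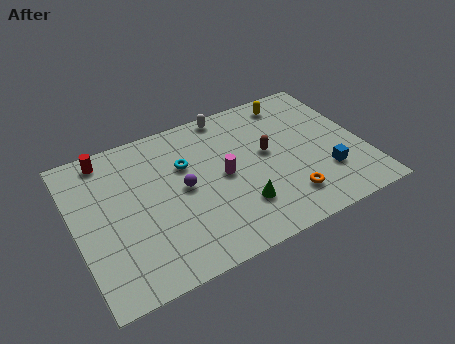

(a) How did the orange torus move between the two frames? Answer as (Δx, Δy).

(-2.3, 1.1)

From the two frames, the orange torus sits at roughly (12.4, 0.9) before and (10.1, 2.0) after.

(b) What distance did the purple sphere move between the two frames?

3.4

The purple sphere was near (3.5, 1.9) before and (5.3, 4.8) after, so it travelled √(1.8² + 2.9²) ≈ 3.4 units.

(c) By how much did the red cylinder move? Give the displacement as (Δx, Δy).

(0.0, 1.1)

From the two frames, the red cylinder sits at roughly (1.9, 7.2) before and (1.9, 8.3) after.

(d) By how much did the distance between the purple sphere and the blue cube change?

+1.8

Before: roughly 5.4 units apart; after: 7.2. That's 1.8 units further apart.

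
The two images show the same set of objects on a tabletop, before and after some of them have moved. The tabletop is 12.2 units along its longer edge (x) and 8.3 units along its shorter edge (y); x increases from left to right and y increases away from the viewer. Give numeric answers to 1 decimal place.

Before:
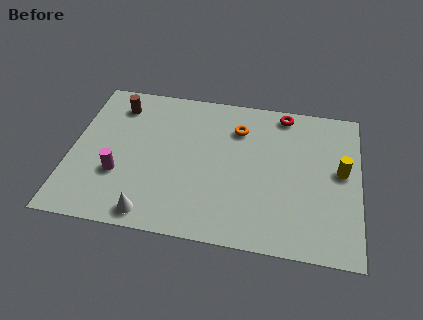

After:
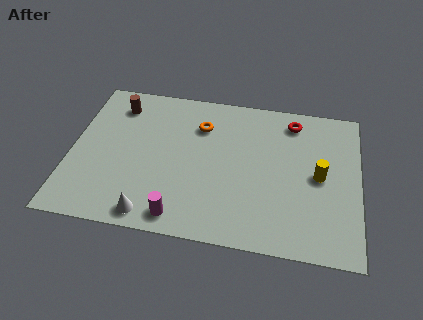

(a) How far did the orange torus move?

1.6

The orange torus was near (7.0, 6.2) before and (5.4, 6.1) after, so it travelled √(1.6² + 0.1²) ≈ 1.6 units.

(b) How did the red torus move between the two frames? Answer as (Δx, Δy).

(0.4, -0.4)

The red torus started near (8.9, 7.4) and ended near (9.3, 7.0).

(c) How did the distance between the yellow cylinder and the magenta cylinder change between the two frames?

-3.0

Before: roughly 9.5 units apart; after: 6.5. That's 3.0 units closer together.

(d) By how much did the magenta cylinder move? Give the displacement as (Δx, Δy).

(2.7, -1.8)

The magenta cylinder started near (2.1, 2.8) and ended near (4.8, 1.0).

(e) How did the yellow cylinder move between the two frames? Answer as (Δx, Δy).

(-0.9, -0.4)

From the two frames, the yellow cylinder sits at roughly (11.4, 4.5) before and (10.5, 4.1) after.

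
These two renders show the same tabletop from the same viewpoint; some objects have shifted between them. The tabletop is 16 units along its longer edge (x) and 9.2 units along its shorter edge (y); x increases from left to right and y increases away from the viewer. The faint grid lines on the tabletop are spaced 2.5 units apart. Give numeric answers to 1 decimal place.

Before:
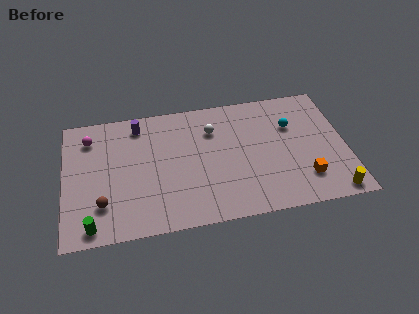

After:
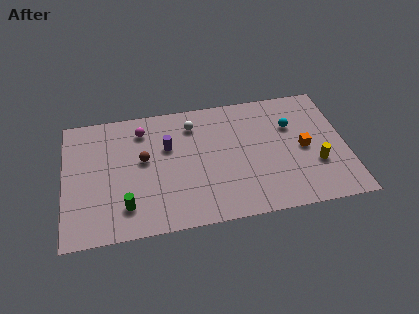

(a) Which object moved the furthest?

the brown sphere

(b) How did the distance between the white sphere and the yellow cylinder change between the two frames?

-0.7

Before: roughly 8.7 units apart; after: 8.0. That's 0.7 units closer together.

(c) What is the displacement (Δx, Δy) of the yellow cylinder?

(-0.8, 2.2)

The yellow cylinder was at about (15.0, 0.9) and moved to about (14.2, 3.1).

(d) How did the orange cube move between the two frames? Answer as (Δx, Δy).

(0.1, 2.2)

The orange cube was at about (13.5, 2.2) and moved to about (13.6, 4.4).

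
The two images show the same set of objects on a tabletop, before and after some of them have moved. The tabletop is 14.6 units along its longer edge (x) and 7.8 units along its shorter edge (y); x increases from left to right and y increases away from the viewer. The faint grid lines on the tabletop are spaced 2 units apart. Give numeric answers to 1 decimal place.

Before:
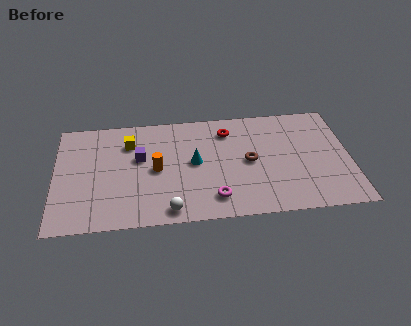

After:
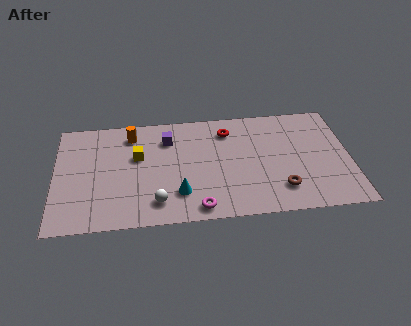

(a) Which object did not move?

the red torus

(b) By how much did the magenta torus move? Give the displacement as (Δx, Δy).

(-0.8, -0.6)

The magenta torus started near (7.8, 1.5) and ended near (7.0, 0.9).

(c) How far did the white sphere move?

0.8

From (5.6, 0.9) to (5.0, 1.5), the white sphere covered √(0.6² + 0.6²) ≈ 0.8 units.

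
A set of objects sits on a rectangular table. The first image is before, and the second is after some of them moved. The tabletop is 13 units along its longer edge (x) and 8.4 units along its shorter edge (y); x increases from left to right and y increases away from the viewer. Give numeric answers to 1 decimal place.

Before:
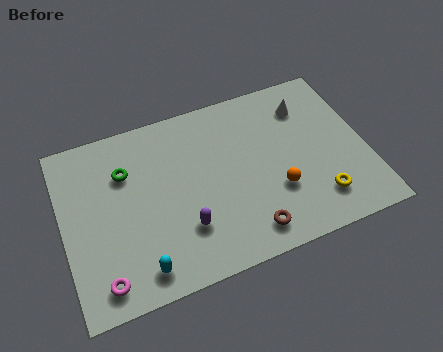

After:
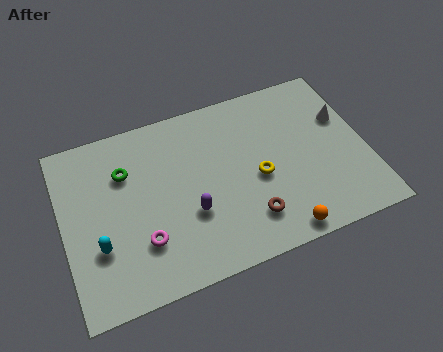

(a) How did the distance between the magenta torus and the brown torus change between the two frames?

-1.7

They were about 6.2 units apart before and 4.5 after — 1.7 units closer together.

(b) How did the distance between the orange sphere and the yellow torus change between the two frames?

+1.0

Before: roughly 2.0 units apart; after: 3.0. That's 1.0 units further apart.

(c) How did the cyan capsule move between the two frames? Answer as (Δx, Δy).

(-1.6, 1.6)

The cyan capsule started near (3.0, 1.2) and ended near (1.4, 2.8).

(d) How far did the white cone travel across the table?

1.9

The white cone moved from about (10.7, 6.5) to (12.2, 5.4), a distance of √(1.5² + 1.1²) ≈ 1.9.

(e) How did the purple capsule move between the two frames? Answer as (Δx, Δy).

(0.3, 0.6)

The purple capsule was at about (5.0, 2.4) and moved to about (5.3, 3.0).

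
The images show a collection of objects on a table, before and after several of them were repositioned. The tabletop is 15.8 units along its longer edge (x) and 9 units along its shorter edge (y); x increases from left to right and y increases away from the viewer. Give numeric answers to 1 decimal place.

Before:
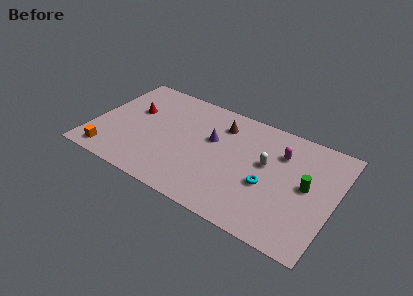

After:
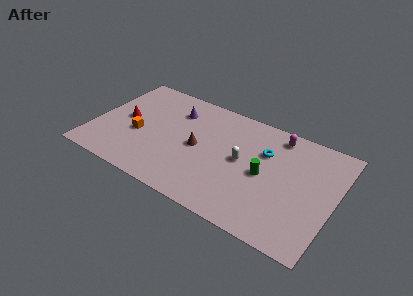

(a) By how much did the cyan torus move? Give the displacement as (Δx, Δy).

(-0.5, 2.5)

The cyan torus was at about (11.6, 3.6) and moved to about (11.1, 6.1).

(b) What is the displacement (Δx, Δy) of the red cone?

(-0.5, -1.0)

The red cone started near (2.4, 5.6) and ended near (1.9, 4.6).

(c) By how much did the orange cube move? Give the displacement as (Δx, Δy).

(1.5, 2.5)

The orange cube was at about (1.5, 1.2) and moved to about (3.0, 3.7).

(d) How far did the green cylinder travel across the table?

2.7

The green cylinder was near (14.0, 4.7) before and (11.3, 4.3) after, so it travelled √(2.7² + 0.4²) ≈ 2.7 units.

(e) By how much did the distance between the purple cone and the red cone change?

-1.5

Before: roughly 5.3 units apart; after: 3.8. That's 1.5 units closer together.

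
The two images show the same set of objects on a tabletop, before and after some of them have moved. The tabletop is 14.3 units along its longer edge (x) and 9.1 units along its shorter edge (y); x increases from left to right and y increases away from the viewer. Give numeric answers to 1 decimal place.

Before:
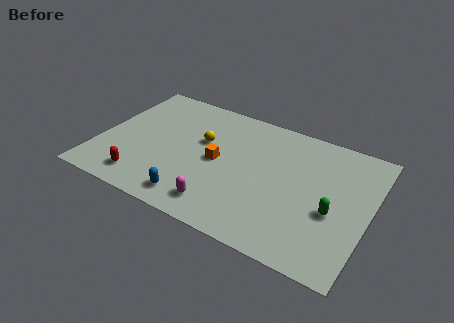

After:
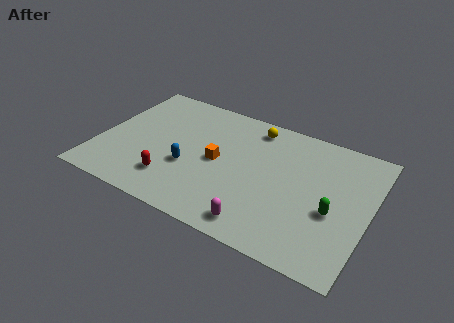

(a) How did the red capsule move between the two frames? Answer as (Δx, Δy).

(1.5, 0.6)

The red capsule started near (2.7, 1.5) and ended near (4.2, 2.1).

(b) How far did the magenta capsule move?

2.1

The magenta capsule moved from about (6.9, 1.5) to (9.0, 1.2), a distance of √(2.1² + 0.3²) ≈ 2.1.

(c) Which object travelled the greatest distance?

the yellow sphere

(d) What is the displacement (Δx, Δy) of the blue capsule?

(-0.6, 2.1)

The blue capsule was at about (5.5, 1.3) and moved to about (4.9, 3.4).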